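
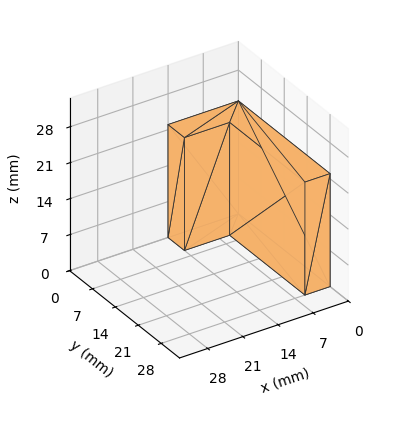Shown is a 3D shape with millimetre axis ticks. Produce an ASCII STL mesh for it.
Reading the render: the shape is an L-shaped prism: outer 14 × 28 mm, arm thicknesses ≈ 5 mm (horizontal) and 5 mm (vertical), extruded 22 mm in z (dimensions read to the nearest mm from the axis ticks). For the STL, each face is triangulated and given an outward normal.

solid part
  facet normal 0.0000 0.0000 -1.0000
    outer loop
      vertex 14.0 5.0 0.0
      vertex 14.0 0.0 0.0
      vertex 0.0 0.0 0.0
    endloop
  endfacet
  facet normal 0.0000 0.0000 -1.0000
    outer loop
      vertex 5.0 5.0 0.0
      vertex 14.0 5.0 0.0
      vertex 0.0 0.0 0.0
    endloop
  endfacet
  facet normal 0.0000 0.0000 -1.0000
    outer loop
      vertex 5.0 28.0 0.0
      vertex 5.0 5.0 0.0
      vertex 0.0 0.0 0.0
    endloop
  endfacet
  facet normal 0.0000 0.0000 -1.0000
    outer loop
      vertex 0.0 28.0 0.0
      vertex 5.0 28.0 0.0
      vertex 0.0 0.0 0.0
    endloop
  endfacet
  facet normal 0.0000 0.0000 1.0000
    outer loop
      vertex 0.0 0.0 22.0
      vertex 14.0 0.0 22.0
      vertex 14.0 5.0 22.0
    endloop
  endfacet
  facet normal 0.0000 0.0000 1.0000
    outer loop
      vertex 0.0 0.0 22.0
      vertex 14.0 5.0 22.0
      vertex 5.0 5.0 22.0
    endloop
  endfacet
  facet normal 0.0000 0.0000 1.0000
    outer loop
      vertex 0.0 0.0 22.0
      vertex 5.0 5.0 22.0
      vertex 5.0 28.0 22.0
    endloop
  endfacet
  facet normal 0.0000 0.0000 1.0000
    outer loop
      vertex 0.0 0.0 22.0
      vertex 5.0 28.0 22.0
      vertex 0.0 28.0 22.0
    endloop
  endfacet
  facet normal 0.0000 -1.0000 0.0000
    outer loop
      vertex 0.0 0.0 0.0
      vertex 14.0 0.0 0.0
      vertex 14.0 0.0 22.0
    endloop
  endfacet
  facet normal 0.0000 -1.0000 0.0000
    outer loop
      vertex 0.0 0.0 0.0
      vertex 14.0 0.0 22.0
      vertex 0.0 0.0 22.0
    endloop
  endfacet
  facet normal 1.0000 0.0000 0.0000
    outer loop
      vertex 14.0 0.0 0.0
      vertex 14.0 5.0 0.0
      vertex 14.0 5.0 22.0
    endloop
  endfacet
  facet normal 1.0000 0.0000 0.0000
    outer loop
      vertex 14.0 0.0 0.0
      vertex 14.0 5.0 22.0
      vertex 14.0 0.0 22.0
    endloop
  endfacet
  facet normal 0.0000 1.0000 0.0000
    outer loop
      vertex 14.0 5.0 0.0
      vertex 5.0 5.0 0.0
      vertex 5.0 5.0 22.0
    endloop
  endfacet
  facet normal 0.0000 1.0000 0.0000
    outer loop
      vertex 14.0 5.0 0.0
      vertex 5.0 5.0 22.0
      vertex 14.0 5.0 22.0
    endloop
  endfacet
  facet normal 1.0000 0.0000 0.0000
    outer loop
      vertex 5.0 5.0 0.0
      vertex 5.0 28.0 0.0
      vertex 5.0 28.0 22.0
    endloop
  endfacet
  facet normal 1.0000 0.0000 0.0000
    outer loop
      vertex 5.0 5.0 0.0
      vertex 5.0 28.0 22.0
      vertex 5.0 5.0 22.0
    endloop
  endfacet
  facet normal 0.0000 1.0000 0.0000
    outer loop
      vertex 5.0 28.0 0.0
      vertex 0.0 28.0 0.0
      vertex 0.0 28.0 22.0
    endloop
  endfacet
  facet normal 0.0000 1.0000 0.0000
    outer loop
      vertex 5.0 28.0 0.0
      vertex 0.0 28.0 22.0
      vertex 5.0 28.0 22.0
    endloop
  endfacet
  facet normal -1.0000 0.0000 0.0000
    outer loop
      vertex 0.0 28.0 0.0
      vertex 0.0 0.0 0.0
      vertex 0.0 0.0 22.0
    endloop
  endfacet
  facet normal -1.0000 0.0000 0.0000
    outer loop
      vertex 0.0 28.0 0.0
      vertex 0.0 0.0 22.0
      vertex 0.0 28.0 22.0
    endloop
  endfacet
endsolid part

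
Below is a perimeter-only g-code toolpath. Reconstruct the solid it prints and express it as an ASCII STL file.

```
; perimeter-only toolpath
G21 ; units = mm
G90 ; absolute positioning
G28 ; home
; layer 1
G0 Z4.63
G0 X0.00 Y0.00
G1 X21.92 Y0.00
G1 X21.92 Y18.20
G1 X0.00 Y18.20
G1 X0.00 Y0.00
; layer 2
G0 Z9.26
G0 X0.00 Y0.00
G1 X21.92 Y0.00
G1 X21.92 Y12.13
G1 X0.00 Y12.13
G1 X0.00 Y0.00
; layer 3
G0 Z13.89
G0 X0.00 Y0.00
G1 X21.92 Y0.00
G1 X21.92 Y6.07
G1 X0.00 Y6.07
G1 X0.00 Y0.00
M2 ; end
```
solid part
  facet normal 0.0000 0.0000 -1.0000
    outer loop
      vertex 21.92 24.27 0.00
      vertex 21.92 0.00 0.00
      vertex 0.00 0.00 0.00
    endloop
  endfacet
  facet normal 0.0000 0.0000 -1.0000
    outer loop
      vertex 0.00 24.27 0.00
      vertex 21.92 24.27 0.00
      vertex 0.00 0.00 0.00
    endloop
  endfacet
  facet normal 0.0000 -1.0000 0.0000
    outer loop
      vertex 0.00 0.00 0.00
      vertex 21.92 0.00 0.00
      vertex 21.92 0.00 18.52
    endloop
  endfacet
  facet normal 0.0000 -1.0000 0.0000
    outer loop
      vertex 0.00 0.00 0.00
      vertex 21.92 0.00 18.52
      vertex 0.00 0.00 18.52
    endloop
  endfacet
  facet normal 0.0000 0.6066 0.7950
    outer loop
      vertex 0.00 0.00 18.52
      vertex 21.92 0.00 18.52
      vertex 21.92 24.27 0.00
    endloop
  endfacet
  facet normal 0.0000 0.6066 0.7950
    outer loop
      vertex 0.00 0.00 18.52
      vertex 21.92 24.27 0.00
      vertex 0.00 24.27 0.00
    endloop
  endfacet
  facet normal -1.0000 0.0000 0.0000
    outer loop
      vertex 0.00 0.00 18.52
      vertex 0.00 24.27 0.00
      vertex 0.00 0.00 0.00
    endloop
  endfacet
  facet normal 1.0000 0.0000 0.0000
    outer loop
      vertex 21.92 0.00 0.00
      vertex 21.92 24.27 0.00
      vertex 21.92 0.00 18.52
    endloop
  endfacet
endsolid part

The G0 Z moves step by Δz≈4.63 mm. The G1 loops shrink linearly with z, so the solid tapers from its base footprint up to z≈18.5. Closing with a flat bottom cap and the tapered top and triangulating gives 8 facets — a wedge (ramp): 21.9 × 24.3 mm base, rising to 18.5 mm along the y=0 edge and sloping linearly to z=0 at y=24.3.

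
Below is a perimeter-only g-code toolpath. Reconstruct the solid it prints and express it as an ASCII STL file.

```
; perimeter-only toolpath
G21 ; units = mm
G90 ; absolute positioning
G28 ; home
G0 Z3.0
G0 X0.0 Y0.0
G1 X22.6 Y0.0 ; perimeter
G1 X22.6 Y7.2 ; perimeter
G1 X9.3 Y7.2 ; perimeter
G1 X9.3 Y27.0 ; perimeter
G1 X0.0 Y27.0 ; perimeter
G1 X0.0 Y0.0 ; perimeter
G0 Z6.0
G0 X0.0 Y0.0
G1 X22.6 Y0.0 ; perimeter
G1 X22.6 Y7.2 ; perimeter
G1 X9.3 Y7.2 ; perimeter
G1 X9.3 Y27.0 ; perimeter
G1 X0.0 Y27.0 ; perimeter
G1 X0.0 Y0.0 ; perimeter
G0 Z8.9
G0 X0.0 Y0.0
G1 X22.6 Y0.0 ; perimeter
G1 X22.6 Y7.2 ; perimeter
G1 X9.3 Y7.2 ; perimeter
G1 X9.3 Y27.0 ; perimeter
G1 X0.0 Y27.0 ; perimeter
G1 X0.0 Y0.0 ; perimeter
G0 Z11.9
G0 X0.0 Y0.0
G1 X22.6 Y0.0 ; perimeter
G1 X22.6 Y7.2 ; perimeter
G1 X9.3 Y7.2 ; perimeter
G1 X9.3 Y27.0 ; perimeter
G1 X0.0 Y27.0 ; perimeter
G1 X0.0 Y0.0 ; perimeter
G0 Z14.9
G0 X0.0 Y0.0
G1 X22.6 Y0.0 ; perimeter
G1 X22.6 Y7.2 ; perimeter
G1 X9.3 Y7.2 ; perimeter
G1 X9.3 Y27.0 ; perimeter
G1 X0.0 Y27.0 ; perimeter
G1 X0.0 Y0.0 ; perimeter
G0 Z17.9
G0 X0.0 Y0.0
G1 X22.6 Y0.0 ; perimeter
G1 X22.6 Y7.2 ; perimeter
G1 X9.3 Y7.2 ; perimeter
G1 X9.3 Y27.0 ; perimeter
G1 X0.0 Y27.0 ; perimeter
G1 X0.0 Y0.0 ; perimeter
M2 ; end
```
solid part
  facet normal 0.0000 0.0000 -1.0000
    outer loop
      vertex 22.6 7.2 0.0
      vertex 22.6 0.0 0.0
      vertex 0.0 0.0 0.0
    endloop
  endfacet
  facet normal 0.0000 0.0000 -1.0000
    outer loop
      vertex 9.3 7.2 0.0
      vertex 22.6 7.2 0.0
      vertex 0.0 0.0 0.0
    endloop
  endfacet
  facet normal 0.0000 0.0000 -1.0000
    outer loop
      vertex 9.3 27.0 0.0
      vertex 9.3 7.2 0.0
      vertex 0.0 0.0 0.0
    endloop
  endfacet
  facet normal 0.0000 0.0000 -1.0000
    outer loop
      vertex 0.0 27.0 0.0
      vertex 9.3 27.0 0.0
      vertex 0.0 0.0 0.0
    endloop
  endfacet
  facet normal 0.0000 0.0000 1.0000
    outer loop
      vertex 0.0 0.0 17.9
      vertex 22.6 0.0 17.9
      vertex 22.6 7.2 17.9
    endloop
  endfacet
  facet normal 0.0000 0.0000 1.0000
    outer loop
      vertex 0.0 0.0 17.9
      vertex 22.6 7.2 17.9
      vertex 9.3 7.2 17.9
    endloop
  endfacet
  facet normal 0.0000 0.0000 1.0000
    outer loop
      vertex 0.0 0.0 17.9
      vertex 9.3 7.2 17.9
      vertex 9.3 27.0 17.9
    endloop
  endfacet
  facet normal 0.0000 0.0000 1.0000
    outer loop
      vertex 0.0 0.0 17.9
      vertex 9.3 27.0 17.9
      vertex 0.0 27.0 17.9
    endloop
  endfacet
  facet normal 0.0000 -1.0000 0.0000
    outer loop
      vertex 0.0 0.0 0.0
      vertex 22.6 0.0 0.0
      vertex 22.6 0.0 17.9
    endloop
  endfacet
  facet normal 0.0000 -1.0000 0.0000
    outer loop
      vertex 0.0 0.0 0.0
      vertex 22.6 0.0 17.9
      vertex 0.0 0.0 17.9
    endloop
  endfacet
  facet normal 1.0000 0.0000 0.0000
    outer loop
      vertex 22.6 0.0 0.0
      vertex 22.6 7.2 0.0
      vertex 22.6 7.2 17.9
    endloop
  endfacet
  facet normal 1.0000 0.0000 0.0000
    outer loop
      vertex 22.6 0.0 0.0
      vertex 22.6 7.2 17.9
      vertex 22.6 0.0 17.9
    endloop
  endfacet
  facet normal 0.0000 1.0000 0.0000
    outer loop
      vertex 22.6 7.2 0.0
      vertex 9.3 7.2 0.0
      vertex 9.3 7.2 17.9
    endloop
  endfacet
  facet normal 0.0000 1.0000 0.0000
    outer loop
      vertex 22.6 7.2 0.0
      vertex 9.3 7.2 17.9
      vertex 22.6 7.2 17.9
    endloop
  endfacet
  facet normal 1.0000 0.0000 0.0000
    outer loop
      vertex 9.3 7.2 0.0
      vertex 9.3 27.0 0.0
      vertex 9.3 27.0 17.9
    endloop
  endfacet
  facet normal 1.0000 0.0000 0.0000
    outer loop
      vertex 9.3 7.2 0.0
      vertex 9.3 27.0 17.9
      vertex 9.3 7.2 17.9
    endloop
  endfacet
  facet normal 0.0000 1.0000 0.0000
    outer loop
      vertex 9.3 27.0 0.0
      vertex 0.0 27.0 0.0
      vertex 0.0 27.0 17.9
    endloop
  endfacet
  facet normal 0.0000 1.0000 0.0000
    outer loop
      vertex 9.3 27.0 0.0
      vertex 0.0 27.0 17.9
      vertex 9.3 27.0 17.9
    endloop
  endfacet
  facet normal -1.0000 0.0000 0.0000
    outer loop
      vertex 0.0 27.0 0.0
      vertex 0.0 0.0 0.0
      vertex 0.0 0.0 17.9
    endloop
  endfacet
  facet normal -1.0000 0.0000 0.0000
    outer loop
      vertex 0.0 27.0 0.0
      vertex 0.0 0.0 17.9
      vertex 0.0 27.0 17.9
    endloop
  endfacet
endsolid part

The G0 Z moves step by Δz≈3.0 mm. Every layer's G1 loop is the same polygon, so the solid is a straight extrusion of it from z=0 to z≈17.9. Closing with flat bottom and top caps and triangulating gives 20 facets — an L-shaped prism: outer 22.6 × 27 mm, arm thicknesses ≈ 7.2 mm (horizontal) and 9.3 mm (vertical), extruded 17.9 mm in z.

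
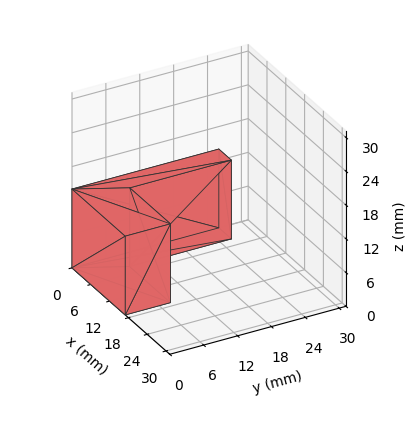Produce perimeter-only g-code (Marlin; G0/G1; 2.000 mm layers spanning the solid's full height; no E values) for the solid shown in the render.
Reading the render: the shape is an L-shaped prism: outer 17 × 26 mm, arm thicknesses ≈ 8 mm (horizontal) and 4 mm (vertical), extruded 14 mm in z (dimensions read to the nearest mm from the axis ticks). For the g-code, the solid's height is divided into equal slices at the stated Δz and each level perimeter traced with G1 moves after a G0 lift.

; perimeter-only toolpath
G21 ; units = mm
G90 ; absolute positioning
G28 ; home
; layer 1
G0 Z2.000
G0 X0.000 Y0.000
G1 X17.000 Y0.000
G1 X17.000 Y8.000
G1 X4.000 Y8.000
G1 X4.000 Y26.000
G1 X0.000 Y26.000
G1 X0.000 Y0.000
; layer 2
G0 Z4.000
G0 X0.000 Y0.000
G1 X17.000 Y0.000
G1 X17.000 Y8.000
G1 X4.000 Y8.000
G1 X4.000 Y26.000
G1 X0.000 Y26.000
G1 X0.000 Y0.000
; layer 3
G0 Z6.000
G0 X0.000 Y0.000
G1 X17.000 Y0.000
G1 X17.000 Y8.000
G1 X4.000 Y8.000
G1 X4.000 Y26.000
G1 X0.000 Y26.000
G1 X0.000 Y0.000
; layer 4
G0 Z8.000
G0 X0.000 Y0.000
G1 X17.000 Y0.000
G1 X17.000 Y8.000
G1 X4.000 Y8.000
G1 X4.000 Y26.000
G1 X0.000 Y26.000
G1 X0.000 Y0.000
; layer 5
G0 Z10.000
G0 X0.000 Y0.000
G1 X17.000 Y0.000
G1 X17.000 Y8.000
G1 X4.000 Y8.000
G1 X4.000 Y26.000
G1 X0.000 Y26.000
G1 X0.000 Y0.000
; layer 6
G0 Z12.000
G0 X0.000 Y0.000
G1 X17.000 Y0.000
G1 X17.000 Y8.000
G1 X4.000 Y8.000
G1 X4.000 Y26.000
G1 X0.000 Y26.000
G1 X0.000 Y0.000
; layer 7
G0 Z14.000
G0 X0.000 Y0.000
G1 X17.000 Y0.000
G1 X17.000 Y8.000
G1 X4.000 Y8.000
G1 X4.000 Y26.000
G1 X0.000 Y26.000
G1 X0.000 Y0.000
M2 ; end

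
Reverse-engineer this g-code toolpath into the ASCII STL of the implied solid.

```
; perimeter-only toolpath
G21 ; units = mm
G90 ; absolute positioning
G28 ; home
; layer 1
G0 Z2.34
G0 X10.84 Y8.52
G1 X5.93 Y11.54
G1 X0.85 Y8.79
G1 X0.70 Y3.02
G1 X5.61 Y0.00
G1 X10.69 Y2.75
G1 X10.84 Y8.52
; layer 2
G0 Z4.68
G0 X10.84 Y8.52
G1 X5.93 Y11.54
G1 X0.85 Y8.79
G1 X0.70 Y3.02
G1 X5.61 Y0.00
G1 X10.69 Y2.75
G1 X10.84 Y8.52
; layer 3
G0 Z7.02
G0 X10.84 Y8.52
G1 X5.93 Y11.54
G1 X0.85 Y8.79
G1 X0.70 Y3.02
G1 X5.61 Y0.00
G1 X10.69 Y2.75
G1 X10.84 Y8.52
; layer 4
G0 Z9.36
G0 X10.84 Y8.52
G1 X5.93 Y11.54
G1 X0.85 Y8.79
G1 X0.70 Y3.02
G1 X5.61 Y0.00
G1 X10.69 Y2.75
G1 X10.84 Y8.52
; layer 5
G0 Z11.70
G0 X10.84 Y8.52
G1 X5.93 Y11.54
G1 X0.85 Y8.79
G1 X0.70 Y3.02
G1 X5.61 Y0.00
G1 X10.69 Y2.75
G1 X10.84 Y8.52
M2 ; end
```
solid part
  facet normal 0.0000 0.0000 -1.0000
    outer loop
      vertex 0.85 8.79 0.00
      vertex 5.93 11.54 0.00
      vertex 10.84 8.52 0.00
    endloop
  endfacet
  facet normal 0.0000 0.0000 -1.0000
    outer loop
      vertex 0.70 3.02 0.00
      vertex 0.85 8.79 0.00
      vertex 10.84 8.52 0.00
    endloop
  endfacet
  facet normal 0.0000 0.0000 -1.0000
    outer loop
      vertex 5.61 0.00 0.00
      vertex 0.70 3.02 0.00
      vertex 10.84 8.52 0.00
    endloop
  endfacet
  facet normal 0.0000 0.0000 -1.0000
    outer loop
      vertex 10.69 2.75 0.00
      vertex 5.61 0.00 0.00
      vertex 10.84 8.52 0.00
    endloop
  endfacet
  facet normal 0.0000 0.0000 1.0000
    outer loop
      vertex 10.84 8.52 11.70
      vertex 5.93 11.54 11.70
      vertex 0.85 8.79 11.70
    endloop
  endfacet
  facet normal 0.0000 0.0000 1.0000
    outer loop
      vertex 10.84 8.52 11.70
      vertex 0.85 8.79 11.70
      vertex 0.70 3.02 11.70
    endloop
  endfacet
  facet normal 0.0000 0.0000 1.0000
    outer loop
      vertex 10.84 8.52 11.70
      vertex 0.70 3.02 11.70
      vertex 5.61 0.00 11.70
    endloop
  endfacet
  facet normal 0.0000 0.0000 1.0000
    outer loop
      vertex 10.84 8.52 11.70
      vertex 5.61 0.00 11.70
      vertex 10.69 2.75 11.70
    endloop
  endfacet
  facet normal 0.5239 0.8518 0.0000
    outer loop
      vertex 10.84 8.52 0.00
      vertex 5.93 11.54 0.00
      vertex 5.93 11.54 11.70
    endloop
  endfacet
  facet normal 0.5239 0.8518 0.0000
    outer loop
      vertex 10.84 8.52 0.00
      vertex 5.93 11.54 11.70
      vertex 10.84 8.52 11.70
    endloop
  endfacet
  facet normal -0.4761 0.8794 0.0000
    outer loop
      vertex 5.93 11.54 0.00
      vertex 0.85 8.79 0.00
      vertex 0.85 8.79 11.70
    endloop
  endfacet
  facet normal -0.4761 0.8794 0.0000
    outer loop
      vertex 5.93 11.54 0.00
      vertex 0.85 8.79 11.70
      vertex 5.93 11.54 11.70
    endloop
  endfacet
  facet normal -0.9997 0.0260 0.0000
    outer loop
      vertex 0.85 8.79 0.00
      vertex 0.70 3.02 0.00
      vertex 0.70 3.02 11.70
    endloop
  endfacet
  facet normal -0.9997 0.0260 0.0000
    outer loop
      vertex 0.85 8.79 0.00
      vertex 0.70 3.02 11.70
      vertex 0.85 8.79 11.70
    endloop
  endfacet
  facet normal -0.5239 -0.8518 0.0000
    outer loop
      vertex 0.70 3.02 0.00
      vertex 5.61 0.00 0.00
      vertex 5.61 0.00 11.70
    endloop
  endfacet
  facet normal -0.5239 -0.8518 0.0000
    outer loop
      vertex 0.70 3.02 0.00
      vertex 5.61 0.00 11.70
      vertex 0.70 3.02 11.70
    endloop
  endfacet
  facet normal 0.4761 -0.8794 0.0000
    outer loop
      vertex 5.61 0.00 0.00
      vertex 10.69 2.75 0.00
      vertex 10.69 2.75 11.70
    endloop
  endfacet
  facet normal 0.4761 -0.8794 0.0000
    outer loop
      vertex 5.61 0.00 0.00
      vertex 10.69 2.75 11.70
      vertex 5.61 0.00 11.70
    endloop
  endfacet
  facet normal 0.9997 -0.0260 0.0000
    outer loop
      vertex 10.69 2.75 0.00
      vertex 10.84 8.52 0.00
      vertex 10.84 8.52 11.70
    endloop
  endfacet
  facet normal 0.9997 -0.0260 0.0000
    outer loop
      vertex 10.69 2.75 0.00
      vertex 10.84 8.52 11.70
      vertex 10.69 2.75 11.70
    endloop
  endfacet
endsolid part

The G0 Z moves step by Δz≈2.34 mm. Every layer's G1 loop is the same polygon, so the solid is a straight extrusion of it from z=0 to z≈11.7. Closing with flat bottom and top caps and triangulating gives 20 facets — a regular 6-sided prism (a cylinder approximated with 6 flat sides), circumscribed radius ≈ 5.77 mm, height ≈ 11.7 mm.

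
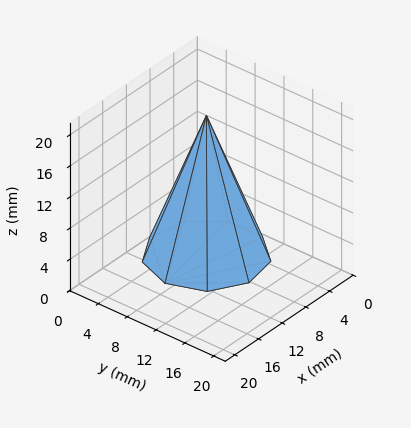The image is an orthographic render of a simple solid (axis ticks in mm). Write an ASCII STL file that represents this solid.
Reading the render: the shape is a regular 9-sided pyramid, base circumscribed radius ≈ 7 mm, apex at z ≈ 18 mm (dimensions read to the nearest mm from the axis ticks). For the STL, each face is triangulated and given an outward normal.

solid part
  facet normal 0.0000 0.0000 -1.0000
    outer loop
      vertex 8.216 13.894 0.000
      vertex 12.362 11.500 0.000
      vertex 14.000 7.000 0.000
    endloop
  endfacet
  facet normal 0.0000 0.0000 -1.0000
    outer loop
      vertex 3.500 13.062 0.000
      vertex 8.216 13.894 0.000
      vertex 14.000 7.000 0.000
    endloop
  endfacet
  facet normal 0.0000 0.0000 -1.0000
    outer loop
      vertex 0.422 9.394 0.000
      vertex 3.500 13.062 0.000
      vertex 14.000 7.000 0.000
    endloop
  endfacet
  facet normal 0.0000 0.0000 -1.0000
    outer loop
      vertex 0.422 4.606 0.000
      vertex 0.422 9.394 0.000
      vertex 14.000 7.000 0.000
    endloop
  endfacet
  facet normal 0.0000 0.0000 -1.0000
    outer loop
      vertex 3.500 0.938 0.000
      vertex 0.422 4.606 0.000
      vertex 14.000 7.000 0.000
    endloop
  endfacet
  facet normal 0.0000 0.0000 -1.0000
    outer loop
      vertex 8.216 0.106 0.000
      vertex 3.500 0.938 0.000
      vertex 14.000 7.000 0.000
    endloop
  endfacet
  facet normal 0.0000 0.0000 -1.0000
    outer loop
      vertex 12.362 2.500 0.000
      vertex 8.216 0.106 0.000
      vertex 14.000 7.000 0.000
    endloop
  endfacet
  facet normal 0.8826 0.3213 0.3432
    outer loop
      vertex 14.000 7.000 0.000
      vertex 12.362 11.500 0.000
      vertex 7.000 7.000 18.000
    endloop
  endfacet
  facet normal 0.4697 0.8134 0.3433
    outer loop
      vertex 12.362 11.500 0.000
      vertex 8.216 13.894 0.000
      vertex 7.000 7.000 18.000
    endloop
  endfacet
  facet normal -0.1632 0.9250 0.3432
    outer loop
      vertex 8.216 13.894 0.000
      vertex 3.500 13.062 0.000
      vertex 7.000 7.000 18.000
    endloop
  endfacet
  facet normal -0.7195 0.6038 0.3432
    outer loop
      vertex 3.500 13.062 0.000
      vertex 0.422 9.394 0.000
      vertex 7.000 7.000 18.000
    endloop
  endfacet
  facet normal -0.9392 0.0000 0.3432
    outer loop
      vertex 0.422 9.394 0.000
      vertex 0.422 4.606 0.000
      vertex 7.000 7.000 18.000
    endloop
  endfacet
  facet normal -0.7195 -0.6038 0.3432
    outer loop
      vertex 0.422 4.606 0.000
      vertex 3.500 0.938 0.000
      vertex 7.000 7.000 18.000
    endloop
  endfacet
  facet normal -0.1632 -0.9250 0.3432
    outer loop
      vertex 3.500 0.938 0.000
      vertex 8.216 0.106 0.000
      vertex 7.000 7.000 18.000
    endloop
  endfacet
  facet normal 0.4697 -0.8134 0.3433
    outer loop
      vertex 8.216 0.106 0.000
      vertex 12.362 2.500 0.000
      vertex 7.000 7.000 18.000
    endloop
  endfacet
  facet normal 0.8826 -0.3213 0.3432
    outer loop
      vertex 12.362 2.500 0.000
      vertex 14.000 7.000 0.000
      vertex 7.000 7.000 18.000
    endloop
  endfacet
endsolid part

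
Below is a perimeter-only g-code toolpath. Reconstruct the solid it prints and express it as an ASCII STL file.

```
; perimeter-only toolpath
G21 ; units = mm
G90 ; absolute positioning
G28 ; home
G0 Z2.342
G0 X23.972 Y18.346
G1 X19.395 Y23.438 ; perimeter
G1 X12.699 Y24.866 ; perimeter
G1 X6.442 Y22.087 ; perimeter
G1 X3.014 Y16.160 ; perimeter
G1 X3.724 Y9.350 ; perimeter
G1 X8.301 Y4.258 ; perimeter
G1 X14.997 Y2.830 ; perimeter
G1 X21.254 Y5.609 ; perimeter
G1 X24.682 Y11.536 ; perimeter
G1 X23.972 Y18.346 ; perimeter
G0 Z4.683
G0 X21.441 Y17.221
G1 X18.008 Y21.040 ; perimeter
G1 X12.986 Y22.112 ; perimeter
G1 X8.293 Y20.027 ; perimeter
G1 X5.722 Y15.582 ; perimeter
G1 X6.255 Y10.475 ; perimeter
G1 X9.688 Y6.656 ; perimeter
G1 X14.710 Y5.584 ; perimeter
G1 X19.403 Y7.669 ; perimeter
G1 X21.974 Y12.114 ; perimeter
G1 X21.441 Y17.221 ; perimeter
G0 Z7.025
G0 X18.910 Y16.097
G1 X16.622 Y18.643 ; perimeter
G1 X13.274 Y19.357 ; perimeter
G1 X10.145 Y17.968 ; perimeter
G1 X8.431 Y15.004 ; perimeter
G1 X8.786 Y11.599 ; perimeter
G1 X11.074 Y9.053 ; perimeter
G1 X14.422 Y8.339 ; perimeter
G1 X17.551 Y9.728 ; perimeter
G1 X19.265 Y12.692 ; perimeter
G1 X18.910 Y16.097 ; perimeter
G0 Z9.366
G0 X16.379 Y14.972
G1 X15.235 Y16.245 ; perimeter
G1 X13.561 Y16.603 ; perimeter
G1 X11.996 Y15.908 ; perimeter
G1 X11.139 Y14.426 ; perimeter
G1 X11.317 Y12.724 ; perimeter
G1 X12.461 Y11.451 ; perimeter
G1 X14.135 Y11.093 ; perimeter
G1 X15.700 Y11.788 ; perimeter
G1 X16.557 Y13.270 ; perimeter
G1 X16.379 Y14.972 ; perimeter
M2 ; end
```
solid part
  facet normal 0.0000 0.0000 -1.0000
    outer loop
      vertex 12.412 27.621 0.000
      vertex 20.782 25.835 0.000
      vertex 26.503 19.470 0.000
    endloop
  endfacet
  facet normal 0.0000 0.0000 -1.0000
    outer loop
      vertex 4.590 24.147 0.000
      vertex 12.412 27.621 0.000
      vertex 26.503 19.470 0.000
    endloop
  endfacet
  facet normal 0.0000 0.0000 -1.0000
    outer loop
      vertex 0.305 16.738 0.000
      vertex 4.590 24.147 0.000
      vertex 26.503 19.470 0.000
    endloop
  endfacet
  facet normal 0.0000 0.0000 -1.0000
    outer loop
      vertex 1.193 8.226 0.000
      vertex 0.305 16.738 0.000
      vertex 26.503 19.470 0.000
    endloop
  endfacet
  facet normal 0.0000 0.0000 -1.0000
    outer loop
      vertex 6.914 1.861 0.000
      vertex 1.193 8.226 0.000
      vertex 26.503 19.470 0.000
    endloop
  endfacet
  facet normal 0.0000 0.0000 -1.0000
    outer loop
      vertex 15.284 0.075 0.000
      vertex 6.914 1.861 0.000
      vertex 26.503 19.470 0.000
    endloop
  endfacet
  facet normal 0.0000 0.0000 -1.0000
    outer loop
      vertex 23.106 3.549 0.000
      vertex 15.284 0.075 0.000
      vertex 26.503 19.470 0.000
    endloop
  endfacet
  facet normal 0.0000 0.0000 -1.0000
    outer loop
      vertex 27.391 10.958 0.000
      vertex 23.106 3.549 0.000
      vertex 26.503 19.470 0.000
    endloop
  endfacet
  facet normal 0.4941 0.4441 0.7474
    outer loop
      vertex 26.503 19.470 0.000
      vertex 20.782 25.835 0.000
      vertex 13.848 13.848 11.708
    endloop
  endfacet
  facet normal 0.1386 0.6498 0.7474
    outer loop
      vertex 20.782 25.835 0.000
      vertex 12.412 27.621 0.000
      vertex 13.848 13.848 11.708
    endloop
  endfacet
  facet normal -0.2697 0.6072 0.7474
    outer loop
      vertex 12.412 27.621 0.000
      vertex 4.590 24.147 0.000
      vertex 13.848 13.848 11.708
    endloop
  endfacet
  facet normal -0.5751 0.3326 0.7474
    outer loop
      vertex 4.590 24.147 0.000
      vertex 0.305 16.738 0.000
      vertex 13.848 13.848 11.708
    endloop
  endfacet
  facet normal -0.6608 -0.0689 0.7474
    outer loop
      vertex 0.305 16.738 0.000
      vertex 1.193 8.226 0.000
      vertex 13.848 13.848 11.708
    endloop
  endfacet
  facet normal -0.4941 -0.4441 0.7474
    outer loop
      vertex 1.193 8.226 0.000
      vertex 6.914 1.861 0.000
      vertex 13.848 13.848 11.708
    endloop
  endfacet
  facet normal -0.1386 -0.6498 0.7474
    outer loop
      vertex 6.914 1.861 0.000
      vertex 15.284 0.075 0.000
      vertex 13.848 13.848 11.708
    endloop
  endfacet
  facet normal 0.2697 -0.6072 0.7474
    outer loop
      vertex 15.284 0.075 0.000
      vertex 23.106 3.549 0.000
      vertex 13.848 13.848 11.708
    endloop
  endfacet
  facet normal 0.5751 -0.3326 0.7474
    outer loop
      vertex 23.106 3.549 0.000
      vertex 27.391 10.958 0.000
      vertex 13.848 13.848 11.708
    endloop
  endfacet
  facet normal 0.6608 0.0689 0.7474
    outer loop
      vertex 27.391 10.958 0.000
      vertex 26.503 19.470 0.000
      vertex 13.848 13.848 11.708
    endloop
  endfacet
endsolid part

The G0 Z moves step by Δz≈2.342 mm. The G1 loops shrink linearly with z, so the solid tapers from its base footprint up to z≈11.7. Closing with a flat bottom cap and the tapered top and triangulating gives 18 facets — a regular 10-sided pyramid, base circumscribed radius ≈ 13.8 mm, apex at z ≈ 11.7 mm.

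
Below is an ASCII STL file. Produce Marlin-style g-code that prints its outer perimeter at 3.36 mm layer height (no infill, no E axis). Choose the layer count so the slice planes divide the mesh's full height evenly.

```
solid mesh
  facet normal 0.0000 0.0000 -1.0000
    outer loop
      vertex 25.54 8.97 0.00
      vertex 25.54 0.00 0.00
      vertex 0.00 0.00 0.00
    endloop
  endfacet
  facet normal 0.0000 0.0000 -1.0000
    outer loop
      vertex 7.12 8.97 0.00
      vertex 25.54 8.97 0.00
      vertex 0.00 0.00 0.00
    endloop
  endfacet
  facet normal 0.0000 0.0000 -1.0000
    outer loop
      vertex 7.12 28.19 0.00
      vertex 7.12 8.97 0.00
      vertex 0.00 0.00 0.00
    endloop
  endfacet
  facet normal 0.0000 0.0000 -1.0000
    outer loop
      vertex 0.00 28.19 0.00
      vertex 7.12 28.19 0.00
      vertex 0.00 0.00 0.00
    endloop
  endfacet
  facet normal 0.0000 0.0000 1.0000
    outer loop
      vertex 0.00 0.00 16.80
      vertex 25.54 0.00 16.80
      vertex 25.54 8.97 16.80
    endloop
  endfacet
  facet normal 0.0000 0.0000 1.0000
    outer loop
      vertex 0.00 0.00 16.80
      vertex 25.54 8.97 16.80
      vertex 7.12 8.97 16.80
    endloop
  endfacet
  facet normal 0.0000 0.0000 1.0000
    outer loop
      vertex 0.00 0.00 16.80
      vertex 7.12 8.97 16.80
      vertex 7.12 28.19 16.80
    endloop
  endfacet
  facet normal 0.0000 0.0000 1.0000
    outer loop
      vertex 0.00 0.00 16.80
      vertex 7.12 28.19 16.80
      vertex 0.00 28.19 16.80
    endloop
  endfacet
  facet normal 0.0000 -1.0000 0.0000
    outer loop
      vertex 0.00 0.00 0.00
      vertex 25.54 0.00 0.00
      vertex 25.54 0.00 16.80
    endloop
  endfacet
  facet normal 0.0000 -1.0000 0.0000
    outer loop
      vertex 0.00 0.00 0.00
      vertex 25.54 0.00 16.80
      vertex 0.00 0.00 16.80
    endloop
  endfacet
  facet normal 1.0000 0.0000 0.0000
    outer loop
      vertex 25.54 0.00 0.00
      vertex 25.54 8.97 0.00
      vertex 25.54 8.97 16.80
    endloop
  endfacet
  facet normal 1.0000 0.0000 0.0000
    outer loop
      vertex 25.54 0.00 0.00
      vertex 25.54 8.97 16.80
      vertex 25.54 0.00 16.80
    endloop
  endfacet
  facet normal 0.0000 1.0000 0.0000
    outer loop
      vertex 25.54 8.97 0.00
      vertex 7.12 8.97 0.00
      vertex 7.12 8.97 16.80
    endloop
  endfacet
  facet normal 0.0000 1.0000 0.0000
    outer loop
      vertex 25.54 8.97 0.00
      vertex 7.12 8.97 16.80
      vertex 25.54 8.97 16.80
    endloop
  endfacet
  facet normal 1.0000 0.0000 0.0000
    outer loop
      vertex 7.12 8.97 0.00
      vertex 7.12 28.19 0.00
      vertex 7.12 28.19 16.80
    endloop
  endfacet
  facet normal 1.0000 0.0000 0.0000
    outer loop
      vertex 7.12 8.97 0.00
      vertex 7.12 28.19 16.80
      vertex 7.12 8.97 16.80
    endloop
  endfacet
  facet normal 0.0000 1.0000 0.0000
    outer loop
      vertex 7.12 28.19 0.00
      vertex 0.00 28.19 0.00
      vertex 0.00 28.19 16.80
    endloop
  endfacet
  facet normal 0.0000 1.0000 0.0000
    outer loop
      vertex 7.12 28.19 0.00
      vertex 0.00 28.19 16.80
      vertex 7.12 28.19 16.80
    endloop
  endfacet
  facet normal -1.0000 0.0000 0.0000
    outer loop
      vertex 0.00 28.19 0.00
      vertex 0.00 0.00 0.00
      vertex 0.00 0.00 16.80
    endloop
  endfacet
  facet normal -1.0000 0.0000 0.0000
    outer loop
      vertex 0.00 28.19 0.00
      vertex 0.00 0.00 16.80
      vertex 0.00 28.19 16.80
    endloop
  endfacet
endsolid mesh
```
; perimeter-only toolpath
G21 ; units = mm
G90 ; absolute positioning
G28 ; home
; layer 1
G0 Z3.36
G0 X0.00 Y0.00
G1 X25.54 Y0.00
G1 X25.54 Y8.97
G1 X7.12 Y8.97
G1 X7.12 Y28.19
G1 X0.00 Y28.19
G1 X0.00 Y0.00
; layer 2
G0 Z6.72
G0 X0.00 Y0.00
G1 X25.54 Y0.00
G1 X25.54 Y8.97
G1 X7.12 Y8.97
G1 X7.12 Y28.19
G1 X0.00 Y28.19
G1 X0.00 Y0.00
; layer 3
G0 Z10.08
G0 X0.00 Y0.00
G1 X25.54 Y0.00
G1 X25.54 Y8.97
G1 X7.12 Y8.97
G1 X7.12 Y28.19
G1 X0.00 Y28.19
G1 X0.00 Y0.00
; layer 4
G0 Z13.44
G0 X0.00 Y0.00
G1 X25.54 Y0.00
G1 X25.54 Y8.97
G1 X7.12 Y8.97
G1 X7.12 Y28.19
G1 X0.00 Y28.19
G1 X0.00 Y0.00
; layer 5
G0 Z16.80
G0 X0.00 Y0.00
G1 X25.54 Y0.00
G1 X25.54 Y8.97
G1 X7.12 Y8.97
G1 X7.12 Y28.19
G1 X0.00 Y28.19
G1 X0.00 Y0.00
M2 ; end

The solid is an L-shaped prism: outer 25.5 × 28.2 mm, arm thicknesses ≈ 8.97 mm (horizontal) and 7.12 mm (vertical), extruded 16.8 mm in z. Slicing at Δz = 3.36 mm — 5 equal slices spanning the solid's height, so layer i sits at z = i·h/5 — gives 5 non-empty perimeters. Each is a 6-segment closed polygon; G0 lifts to the layer z and rapids to the start vertex, then G1 traces the edges.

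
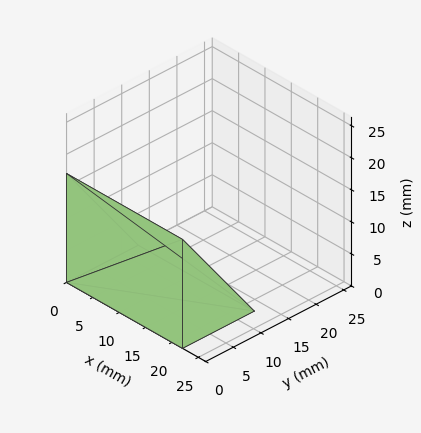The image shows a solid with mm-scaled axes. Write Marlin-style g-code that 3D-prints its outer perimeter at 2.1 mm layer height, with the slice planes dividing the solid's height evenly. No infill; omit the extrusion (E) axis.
Reading the render: the shape is a wedge (ramp): 22 × 13 mm base, rising to 17 mm along the y=0 edge and sloping linearly to z=0 at y=13 (dimensions read to the nearest mm from the axis ticks). For the g-code, the solid's height is divided into equal slices at the stated Δz and each level perimeter traced with G1 moves after a G0 lift.

; perimeter-only toolpath
G21 ; units = mm
G90 ; absolute positioning
G28 ; home
; layer 1
G0 Z2.1
G0 X0.0 Y0.0
G1 X22.0 Y0.0
G1 X22.0 Y11.4
G1 X0.0 Y11.4
G1 X0.0 Y0.0
; layer 2
G0 Z4.2
G0 X0.0 Y0.0
G1 X22.0 Y0.0
G1 X22.0 Y9.8
G1 X0.0 Y9.8
G1 X0.0 Y0.0
; layer 3
G0 Z6.4
G0 X0.0 Y0.0
G1 X22.0 Y0.0
G1 X22.0 Y8.1
G1 X0.0 Y8.1
G1 X0.0 Y0.0
; layer 4
G0 Z8.5
G0 X0.0 Y0.0
G1 X22.0 Y0.0
G1 X22.0 Y6.5
G1 X0.0 Y6.5
G1 X0.0 Y0.0
; layer 5
G0 Z10.6
G0 X0.0 Y0.0
G1 X22.0 Y0.0
G1 X22.0 Y4.9
G1 X0.0 Y4.9
G1 X0.0 Y0.0
; layer 6
G0 Z12.8
G0 X0.0 Y0.0
G1 X22.0 Y0.0
G1 X22.0 Y3.2
G1 X0.0 Y3.2
G1 X0.0 Y0.0
; layer 7
G0 Z14.9
G0 X0.0 Y0.0
G1 X22.0 Y0.0
G1 X22.0 Y1.6
G1 X0.0 Y1.6
G1 X0.0 Y0.0
M2 ; end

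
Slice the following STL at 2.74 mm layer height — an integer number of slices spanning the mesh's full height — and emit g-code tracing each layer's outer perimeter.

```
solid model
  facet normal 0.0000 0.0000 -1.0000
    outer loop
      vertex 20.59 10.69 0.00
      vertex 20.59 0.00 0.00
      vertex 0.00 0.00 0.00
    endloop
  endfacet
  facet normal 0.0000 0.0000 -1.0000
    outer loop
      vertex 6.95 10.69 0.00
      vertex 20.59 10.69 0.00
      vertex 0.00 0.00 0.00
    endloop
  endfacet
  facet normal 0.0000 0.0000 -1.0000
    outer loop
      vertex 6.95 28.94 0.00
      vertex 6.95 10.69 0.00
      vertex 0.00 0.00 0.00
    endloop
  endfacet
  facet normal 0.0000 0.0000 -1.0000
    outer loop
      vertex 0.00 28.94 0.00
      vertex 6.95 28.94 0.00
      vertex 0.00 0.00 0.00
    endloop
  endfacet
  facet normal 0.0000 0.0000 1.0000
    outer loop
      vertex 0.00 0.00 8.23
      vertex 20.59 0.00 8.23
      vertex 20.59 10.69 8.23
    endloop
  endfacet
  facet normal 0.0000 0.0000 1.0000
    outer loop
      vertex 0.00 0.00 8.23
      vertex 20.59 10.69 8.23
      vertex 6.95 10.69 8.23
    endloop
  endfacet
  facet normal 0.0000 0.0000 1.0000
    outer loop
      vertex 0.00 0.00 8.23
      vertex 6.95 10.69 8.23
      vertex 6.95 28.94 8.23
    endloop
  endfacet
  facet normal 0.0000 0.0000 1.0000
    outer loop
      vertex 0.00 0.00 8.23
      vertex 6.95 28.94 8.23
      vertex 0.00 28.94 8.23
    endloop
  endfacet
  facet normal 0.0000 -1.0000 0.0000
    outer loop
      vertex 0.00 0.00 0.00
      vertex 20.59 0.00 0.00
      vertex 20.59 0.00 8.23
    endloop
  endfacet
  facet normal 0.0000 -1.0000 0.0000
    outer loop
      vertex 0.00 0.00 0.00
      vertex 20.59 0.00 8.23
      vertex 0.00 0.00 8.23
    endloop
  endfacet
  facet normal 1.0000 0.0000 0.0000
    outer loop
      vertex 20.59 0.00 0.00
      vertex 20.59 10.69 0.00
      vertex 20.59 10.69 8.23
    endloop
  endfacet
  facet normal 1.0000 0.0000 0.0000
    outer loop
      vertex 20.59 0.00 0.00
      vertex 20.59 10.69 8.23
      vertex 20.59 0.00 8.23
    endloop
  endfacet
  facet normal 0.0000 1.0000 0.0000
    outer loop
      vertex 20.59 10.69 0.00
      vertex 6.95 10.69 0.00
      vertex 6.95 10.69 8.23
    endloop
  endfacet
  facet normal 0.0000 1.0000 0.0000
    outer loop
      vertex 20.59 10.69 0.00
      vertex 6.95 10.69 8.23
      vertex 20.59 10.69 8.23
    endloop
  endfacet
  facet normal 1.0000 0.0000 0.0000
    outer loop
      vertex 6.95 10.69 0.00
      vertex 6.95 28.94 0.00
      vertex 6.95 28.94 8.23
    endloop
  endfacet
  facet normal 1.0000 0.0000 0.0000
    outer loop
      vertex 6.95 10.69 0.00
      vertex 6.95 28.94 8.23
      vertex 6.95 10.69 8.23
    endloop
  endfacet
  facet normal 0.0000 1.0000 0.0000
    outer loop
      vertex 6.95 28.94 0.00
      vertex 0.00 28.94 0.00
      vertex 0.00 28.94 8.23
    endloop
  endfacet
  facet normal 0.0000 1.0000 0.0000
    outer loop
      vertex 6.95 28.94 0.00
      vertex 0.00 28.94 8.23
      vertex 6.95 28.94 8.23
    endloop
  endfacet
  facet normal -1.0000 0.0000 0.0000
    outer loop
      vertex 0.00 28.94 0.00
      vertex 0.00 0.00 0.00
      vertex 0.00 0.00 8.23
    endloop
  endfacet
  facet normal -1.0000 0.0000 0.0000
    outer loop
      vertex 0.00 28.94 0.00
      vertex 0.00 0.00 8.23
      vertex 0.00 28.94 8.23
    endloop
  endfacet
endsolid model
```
; perimeter-only toolpath
G21 ; units = mm
G90 ; absolute positioning
G28 ; home
; layer 1
G0 Z2.74
G0 X0.00 Y0.00
G1 X20.59 Y0.00
G1 X20.59 Y10.69
G1 X6.95 Y10.69
G1 X6.95 Y28.94
G1 X0.00 Y28.94
G1 X0.00 Y0.00
; layer 2
G0 Z5.49
G0 X0.00 Y0.00
G1 X20.59 Y0.00
G1 X20.59 Y10.69
G1 X6.95 Y10.69
G1 X6.95 Y28.94
G1 X0.00 Y28.94
G1 X0.00 Y0.00
; layer 3
G0 Z8.23
G0 X0.00 Y0.00
G1 X20.59 Y0.00
G1 X20.59 Y10.69
G1 X6.95 Y10.69
G1 X6.95 Y28.94
G1 X0.00 Y28.94
G1 X0.00 Y0.00
M2 ; end

The solid is an L-shaped prism: outer 20.6 × 28.9 mm, arm thicknesses ≈ 10.7 mm (horizontal) and 6.95 mm (vertical), extruded 8.23 mm in z. Slicing at Δz = 2.74 mm — 3 equal slices spanning the solid's height, so layer i sits at z = i·h/3 — gives 3 non-empty perimeters. Each is a 6-segment closed polygon; G0 lifts to the layer z and rapids to the start vertex, then G1 traces the edges.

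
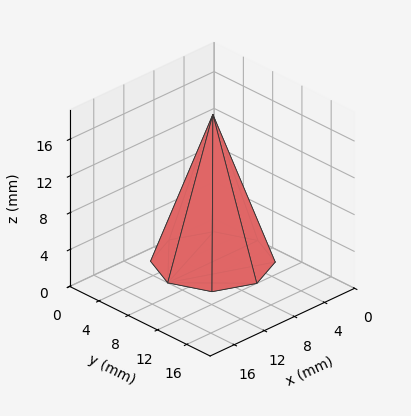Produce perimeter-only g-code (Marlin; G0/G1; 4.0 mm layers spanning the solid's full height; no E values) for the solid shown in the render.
Reading the render: the shape is a regular 8-sided pyramid, base circumscribed radius ≈ 6 mm, apex at z ≈ 16 mm (dimensions read to the nearest mm from the axis ticks). For the g-code, the solid's height is divided into equal slices at the stated Δz and each level perimeter traced with G1 moves after a G0 lift.

; perimeter-only toolpath
G21 ; units = mm
G90 ; absolute positioning
G28 ; home
; layer 1
G0 Z4.0
G0 X10.5 Y6.0
G1 X9.1 Y9.1
G1 X6.0 Y10.5
G1 X2.9 Y9.1
G1 X1.5 Y6.0
G1 X2.9 Y2.9
G1 X6.0 Y1.5
G1 X9.1 Y2.9
G1 X10.5 Y6.0
; layer 2
G0 Z8.0
G0 X9.0 Y6.0
G1 X8.1 Y8.1
G1 X6.0 Y9.0
G1 X3.9 Y8.1
G1 X3.0 Y6.0
G1 X3.9 Y3.9
G1 X6.0 Y3.0
G1 X8.1 Y3.9
G1 X9.0 Y6.0
; layer 3
G0 Z12.0
G0 X7.5 Y6.0
G1 X7.0 Y7.0
G1 X6.0 Y7.5
G1 X5.0 Y7.0
G1 X4.5 Y6.0
G1 X5.0 Y5.0
G1 X6.0 Y4.5
G1 X7.0 Y5.0
G1 X7.5 Y6.0
M2 ; end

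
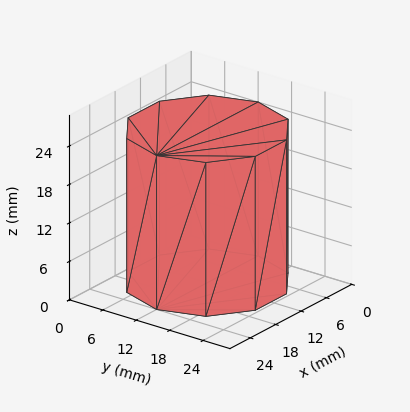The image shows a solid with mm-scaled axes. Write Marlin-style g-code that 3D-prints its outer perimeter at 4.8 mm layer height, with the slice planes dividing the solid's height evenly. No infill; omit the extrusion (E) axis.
Reading the render: the shape is a regular 10-sided prism (a cylinder approximated with 10 flat sides), circumscribed radius ≈ 12 mm, height ≈ 24 mm (dimensions read to the nearest mm from the axis ticks). For the g-code, the solid's height is divided into equal slices at the stated Δz and each level perimeter traced with G1 moves after a G0 lift.

; perimeter-only toolpath
G21 ; units = mm
G90 ; absolute positioning
G28 ; home
; layer 1
G0 Z4.8
G0 X24.0 Y12.0
G1 X21.7 Y19.1
G1 X15.7 Y23.4
G1 X8.3 Y23.4
G1 X2.3 Y19.1
G1 X0.0 Y12.0
G1 X2.3 Y4.9
G1 X8.3 Y0.6
G1 X15.7 Y0.6
G1 X21.7 Y4.9
G1 X24.0 Y12.0
; layer 2
G0 Z9.6
G0 X24.0 Y12.0
G1 X21.7 Y19.1
G1 X15.7 Y23.4
G1 X8.3 Y23.4
G1 X2.3 Y19.1
G1 X0.0 Y12.0
G1 X2.3 Y4.9
G1 X8.3 Y0.6
G1 X15.7 Y0.6
G1 X21.7 Y4.9
G1 X24.0 Y12.0
; layer 3
G0 Z14.4
G0 X24.0 Y12.0
G1 X21.7 Y19.1
G1 X15.7 Y23.4
G1 X8.3 Y23.4
G1 X2.3 Y19.1
G1 X0.0 Y12.0
G1 X2.3 Y4.9
G1 X8.3 Y0.6
G1 X15.7 Y0.6
G1 X21.7 Y4.9
G1 X24.0 Y12.0
; layer 4
G0 Z19.2
G0 X24.0 Y12.0
G1 X21.7 Y19.1
G1 X15.7 Y23.4
G1 X8.3 Y23.4
G1 X2.3 Y19.1
G1 X0.0 Y12.0
G1 X2.3 Y4.9
G1 X8.3 Y0.6
G1 X15.7 Y0.6
G1 X21.7 Y4.9
G1 X24.0 Y12.0
; layer 5
G0 Z24.0
G0 X24.0 Y12.0
G1 X21.7 Y19.1
G1 X15.7 Y23.4
G1 X8.3 Y23.4
G1 X2.3 Y19.1
G1 X0.0 Y12.0
G1 X2.3 Y4.9
G1 X8.3 Y0.6
G1 X15.7 Y0.6
G1 X21.7 Y4.9
G1 X24.0 Y12.0
M2 ; end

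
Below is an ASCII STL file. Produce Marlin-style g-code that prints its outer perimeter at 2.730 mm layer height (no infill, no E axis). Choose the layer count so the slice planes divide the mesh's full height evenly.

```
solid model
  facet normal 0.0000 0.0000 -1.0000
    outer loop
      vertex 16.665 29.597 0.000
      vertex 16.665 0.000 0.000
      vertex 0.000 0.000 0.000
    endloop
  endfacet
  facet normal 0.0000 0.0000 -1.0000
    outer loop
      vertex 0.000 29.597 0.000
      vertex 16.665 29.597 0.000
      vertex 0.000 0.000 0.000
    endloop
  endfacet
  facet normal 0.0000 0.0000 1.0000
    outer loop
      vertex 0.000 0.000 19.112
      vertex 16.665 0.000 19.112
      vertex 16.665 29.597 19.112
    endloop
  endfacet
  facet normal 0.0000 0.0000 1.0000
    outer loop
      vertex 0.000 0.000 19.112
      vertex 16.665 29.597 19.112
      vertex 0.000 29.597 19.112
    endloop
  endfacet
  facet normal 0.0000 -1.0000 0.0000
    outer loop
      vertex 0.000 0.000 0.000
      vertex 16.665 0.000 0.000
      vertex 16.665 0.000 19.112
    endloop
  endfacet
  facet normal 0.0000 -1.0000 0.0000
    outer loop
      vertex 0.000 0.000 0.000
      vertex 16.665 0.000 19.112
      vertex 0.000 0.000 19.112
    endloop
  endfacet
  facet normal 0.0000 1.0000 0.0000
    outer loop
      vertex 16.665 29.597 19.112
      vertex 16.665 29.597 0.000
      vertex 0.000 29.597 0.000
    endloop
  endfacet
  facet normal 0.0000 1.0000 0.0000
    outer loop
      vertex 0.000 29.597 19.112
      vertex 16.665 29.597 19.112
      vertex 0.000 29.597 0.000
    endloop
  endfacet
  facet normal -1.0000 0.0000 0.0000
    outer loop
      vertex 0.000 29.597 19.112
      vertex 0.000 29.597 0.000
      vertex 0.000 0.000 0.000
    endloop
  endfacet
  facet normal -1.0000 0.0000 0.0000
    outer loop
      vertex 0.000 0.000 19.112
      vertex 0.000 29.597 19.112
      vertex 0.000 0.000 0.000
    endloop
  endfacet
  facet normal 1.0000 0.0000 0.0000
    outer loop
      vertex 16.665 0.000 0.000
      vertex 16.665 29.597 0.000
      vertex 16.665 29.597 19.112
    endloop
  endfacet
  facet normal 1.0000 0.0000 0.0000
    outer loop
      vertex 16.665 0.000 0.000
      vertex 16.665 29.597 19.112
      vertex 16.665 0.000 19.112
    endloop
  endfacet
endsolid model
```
; perimeter-only toolpath
G21 ; units = mm
G90 ; absolute positioning
G28 ; home
; layer 1
G0 Z2.730
G0 X0.000 Y0.000
G1 X16.665 Y0.000
G1 X16.665 Y29.597
G1 X0.000 Y29.597
G1 X0.000 Y0.000
; layer 2
G0 Z5.461
G0 X0.000 Y0.000
G1 X16.665 Y0.000
G1 X16.665 Y29.597
G1 X0.000 Y29.597
G1 X0.000 Y0.000
; layer 3
G0 Z8.191
G0 X0.000 Y0.000
G1 X16.665 Y0.000
G1 X16.665 Y29.597
G1 X0.000 Y29.597
G1 X0.000 Y0.000
; layer 4
G0 Z10.921
G0 X0.000 Y0.000
G1 X16.665 Y0.000
G1 X16.665 Y29.597
G1 X0.000 Y29.597
G1 X0.000 Y0.000
; layer 5
G0 Z13.651
G0 X0.000 Y0.000
G1 X16.665 Y0.000
G1 X16.665 Y29.597
G1 X0.000 Y29.597
G1 X0.000 Y0.000
; layer 6
G0 Z16.382
G0 X0.000 Y0.000
G1 X16.665 Y0.000
G1 X16.665 Y29.597
G1 X0.000 Y29.597
G1 X0.000 Y0.000
; layer 7
G0 Z19.112
G0 X0.000 Y0.000
G1 X16.665 Y0.000
G1 X16.665 Y29.597
G1 X0.000 Y29.597
G1 X0.000 Y0.000
M2 ; end

The solid is a rectangular box, roughly 16.7 × 29.6 mm footprint and 19.1 mm tall. Slicing at Δz = 2.730 mm — 7 equal slices spanning the solid's height, so layer i sits at z = i·h/7 — gives 7 non-empty perimeters. Each is a 4-segment closed polygon; G0 lifts to the layer z and rapids to the start vertex, then G1 traces the edges.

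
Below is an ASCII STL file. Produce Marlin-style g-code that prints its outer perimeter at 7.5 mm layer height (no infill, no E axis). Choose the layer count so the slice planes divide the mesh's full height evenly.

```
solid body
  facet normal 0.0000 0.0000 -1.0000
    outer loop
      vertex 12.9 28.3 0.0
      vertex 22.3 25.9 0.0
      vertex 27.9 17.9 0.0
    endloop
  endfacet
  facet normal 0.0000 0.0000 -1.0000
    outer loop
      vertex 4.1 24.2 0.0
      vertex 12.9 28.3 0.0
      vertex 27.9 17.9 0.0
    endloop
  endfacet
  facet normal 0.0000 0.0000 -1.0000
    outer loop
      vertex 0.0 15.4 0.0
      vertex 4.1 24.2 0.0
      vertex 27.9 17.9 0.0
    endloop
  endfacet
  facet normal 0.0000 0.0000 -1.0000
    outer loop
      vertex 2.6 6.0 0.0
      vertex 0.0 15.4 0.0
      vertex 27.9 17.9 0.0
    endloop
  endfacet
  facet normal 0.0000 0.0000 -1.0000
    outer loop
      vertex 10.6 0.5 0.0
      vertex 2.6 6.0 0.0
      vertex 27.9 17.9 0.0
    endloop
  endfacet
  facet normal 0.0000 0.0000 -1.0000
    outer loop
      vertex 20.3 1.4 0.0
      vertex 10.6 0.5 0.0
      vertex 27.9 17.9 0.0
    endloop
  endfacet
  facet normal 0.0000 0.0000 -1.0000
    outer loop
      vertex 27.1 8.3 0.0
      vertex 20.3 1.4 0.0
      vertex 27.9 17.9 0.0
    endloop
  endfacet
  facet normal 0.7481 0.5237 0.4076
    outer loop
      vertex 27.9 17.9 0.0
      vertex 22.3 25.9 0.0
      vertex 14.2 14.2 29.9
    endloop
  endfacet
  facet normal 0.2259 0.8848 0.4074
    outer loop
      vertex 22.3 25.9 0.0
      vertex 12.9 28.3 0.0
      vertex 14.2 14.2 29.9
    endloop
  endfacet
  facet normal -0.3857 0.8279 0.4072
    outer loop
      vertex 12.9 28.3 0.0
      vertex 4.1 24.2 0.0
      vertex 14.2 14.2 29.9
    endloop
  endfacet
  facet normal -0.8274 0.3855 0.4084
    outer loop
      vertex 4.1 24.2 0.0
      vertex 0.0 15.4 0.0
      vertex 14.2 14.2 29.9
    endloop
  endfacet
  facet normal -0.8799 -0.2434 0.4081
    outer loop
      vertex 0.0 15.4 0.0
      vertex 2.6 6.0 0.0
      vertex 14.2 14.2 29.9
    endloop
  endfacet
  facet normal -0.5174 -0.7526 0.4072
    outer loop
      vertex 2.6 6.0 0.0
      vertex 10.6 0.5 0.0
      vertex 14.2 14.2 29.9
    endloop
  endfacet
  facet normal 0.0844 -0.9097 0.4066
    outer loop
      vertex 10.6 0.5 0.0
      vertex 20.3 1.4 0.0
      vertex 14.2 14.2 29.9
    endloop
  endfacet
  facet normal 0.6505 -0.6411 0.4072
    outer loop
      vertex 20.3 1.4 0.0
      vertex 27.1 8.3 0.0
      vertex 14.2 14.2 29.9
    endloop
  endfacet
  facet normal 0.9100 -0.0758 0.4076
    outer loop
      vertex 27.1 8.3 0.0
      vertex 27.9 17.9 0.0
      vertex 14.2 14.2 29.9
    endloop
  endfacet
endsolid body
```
; perimeter-only toolpath
G21 ; units = mm
G90 ; absolute positioning
G28 ; home
; layer 1
G0 Z7.5
G0 X24.5 Y17.0
G1 X20.3 Y23.0
G1 X13.2 Y24.8
G1 X6.6 Y21.7
G1 X3.5 Y15.1
G1 X5.5 Y8.1
G1 X11.5 Y3.9
G1 X18.8 Y4.6
G1 X23.9 Y9.8
G1 X24.5 Y17.0
; layer 2
G0 Z14.9
G0 X21.0 Y16.0
G1 X18.2 Y20.0
G1 X13.6 Y21.2
G1 X9.1 Y19.2
G1 X7.1 Y14.8
G1 X8.4 Y10.1
G1 X12.4 Y7.3
G1 X17.2 Y7.8
G1 X20.6 Y11.2
G1 X21.0 Y16.0
; layer 3
G0 Z22.4
G0 X17.6 Y15.1
G1 X16.2 Y17.1
G1 X13.9 Y17.7
G1 X11.7 Y16.7
G1 X10.6 Y14.5
G1 X11.3 Y12.1
G1 X13.3 Y10.8
G1 X15.7 Y11.0
G1 X17.4 Y12.7
G1 X17.6 Y15.1
M2 ; end

The solid is a regular 9-sided pyramid, base circumscribed radius ≈ 14.2 mm, apex at z ≈ 29.9 mm. Slicing at Δz = 7.5 mm — 4 equal slices spanning the solid's height, so layer i sits at z = i·h/4 — gives 3 non-empty perimeters. Each is a 9-segment closed polygon; G0 lifts to the layer z and rapids to the start vertex, then G1 traces the edges. The cross-section shrinks linearly with z (the slice at the apex is degenerate and omitted).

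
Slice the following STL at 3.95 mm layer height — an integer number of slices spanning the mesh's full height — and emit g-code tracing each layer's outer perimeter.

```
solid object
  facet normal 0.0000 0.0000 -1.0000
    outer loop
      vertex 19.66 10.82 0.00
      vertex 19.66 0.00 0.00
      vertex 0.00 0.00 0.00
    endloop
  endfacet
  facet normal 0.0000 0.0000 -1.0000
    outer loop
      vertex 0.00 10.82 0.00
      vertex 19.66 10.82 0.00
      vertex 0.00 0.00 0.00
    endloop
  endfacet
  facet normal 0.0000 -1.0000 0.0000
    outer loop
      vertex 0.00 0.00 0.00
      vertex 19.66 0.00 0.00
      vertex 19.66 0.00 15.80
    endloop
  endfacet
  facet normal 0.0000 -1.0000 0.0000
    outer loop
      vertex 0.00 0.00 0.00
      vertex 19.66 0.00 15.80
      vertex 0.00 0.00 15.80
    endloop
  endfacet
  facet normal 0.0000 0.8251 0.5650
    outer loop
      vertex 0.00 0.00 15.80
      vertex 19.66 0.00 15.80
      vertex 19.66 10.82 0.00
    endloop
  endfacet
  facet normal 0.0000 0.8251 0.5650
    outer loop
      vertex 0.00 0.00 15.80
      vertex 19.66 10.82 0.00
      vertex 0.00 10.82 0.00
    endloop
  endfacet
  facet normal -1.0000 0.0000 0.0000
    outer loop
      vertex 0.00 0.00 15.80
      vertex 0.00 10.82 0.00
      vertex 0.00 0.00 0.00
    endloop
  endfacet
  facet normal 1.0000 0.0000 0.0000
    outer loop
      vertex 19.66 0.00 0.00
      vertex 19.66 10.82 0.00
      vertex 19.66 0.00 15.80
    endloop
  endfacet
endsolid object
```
; perimeter-only toolpath
G21 ; units = mm
G90 ; absolute positioning
G28 ; home
; layer 1
G0 Z3.95
G0 X0.00 Y0.00
G1 X19.66 Y0.00
G1 X19.66 Y8.12
G1 X0.00 Y8.12
G1 X0.00 Y0.00
; layer 2
G0 Z7.90
G0 X0.00 Y0.00
G1 X19.66 Y0.00
G1 X19.66 Y5.41
G1 X0.00 Y5.41
G1 X0.00 Y0.00
; layer 3
G0 Z11.85
G0 X0.00 Y0.00
G1 X19.66 Y0.00
G1 X19.66 Y2.70
G1 X0.00 Y2.70
G1 X0.00 Y0.00
M2 ; end

The solid is a wedge (ramp): 19.7 × 10.8 mm base, rising to 15.8 mm along the y=0 edge and sloping linearly to z=0 at y=10.8. Slicing at Δz = 3.95 mm — 4 equal slices spanning the solid's height, so layer i sits at z = i·h/4 — gives 3 non-empty perimeters. Each is a 4-segment closed polygon; G0 lifts to the layer z and rapids to the start vertex, then G1 traces the edges. The cross-section shrinks linearly with z (the slice at the apex is degenerate and omitted).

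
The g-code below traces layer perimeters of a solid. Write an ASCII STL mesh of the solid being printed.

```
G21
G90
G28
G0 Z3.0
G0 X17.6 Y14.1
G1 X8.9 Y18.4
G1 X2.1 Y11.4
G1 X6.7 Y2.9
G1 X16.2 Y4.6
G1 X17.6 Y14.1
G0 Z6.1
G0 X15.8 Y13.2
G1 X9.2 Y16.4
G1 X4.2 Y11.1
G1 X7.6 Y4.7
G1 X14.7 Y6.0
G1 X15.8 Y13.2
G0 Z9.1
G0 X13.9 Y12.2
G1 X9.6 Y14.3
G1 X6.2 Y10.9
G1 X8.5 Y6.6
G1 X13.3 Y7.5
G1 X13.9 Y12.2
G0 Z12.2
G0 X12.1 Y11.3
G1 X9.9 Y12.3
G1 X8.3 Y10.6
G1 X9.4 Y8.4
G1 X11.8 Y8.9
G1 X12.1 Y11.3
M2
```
solid part
  facet normal 0.0000 0.0000 -1.0000
    outer loop
      vertex 0.1 11.7 0.0
      vertex 8.5 20.4 0.0
      vertex 19.4 15.1 0.0
    endloop
  endfacet
  facet normal 0.0000 0.0000 -1.0000
    outer loop
      vertex 5.8 1.0 0.0
      vertex 0.1 11.7 0.0
      vertex 19.4 15.1 0.0
    endloop
  endfacet
  facet normal 0.0000 0.0000 -1.0000
    outer loop
      vertex 17.7 3.2 0.0
      vertex 5.8 1.0 0.0
      vertex 19.4 15.1 0.0
    endloop
  endfacet
  facet normal 0.3838 0.7894 0.4791
    outer loop
      vertex 19.4 15.1 0.0
      vertex 8.5 20.4 0.0
      vertex 10.3 10.3 15.2
    endloop
  endfacet
  facet normal -0.6312 0.6095 0.4797
    outer loop
      vertex 8.5 20.4 0.0
      vertex 0.1 11.7 0.0
      vertex 10.3 10.3 15.2
    endloop
  endfacet
  facet normal -0.7737 -0.4121 0.4812
    outer loop
      vertex 0.1 11.7 0.0
      vertex 5.8 1.0 0.0
      vertex 10.3 10.3 15.2
    endloop
  endfacet
  facet normal 0.1594 -0.8624 0.4805
    outer loop
      vertex 5.8 1.0 0.0
      vertex 17.7 3.2 0.0
      vertex 10.3 10.3 15.2
    endloop
  endfacet
  facet normal 0.8681 -0.1240 0.4806
    outer loop
      vertex 17.7 3.2 0.0
      vertex 19.4 15.1 0.0
      vertex 10.3 10.3 15.2
    endloop
  endfacet
endsolid part

The G0 Z moves step by Δz≈3.0 mm. The G1 loops shrink linearly with z, so the solid tapers from its base footprint up to z≈15.2. Closing with a flat bottom cap and the tapered top and triangulating gives 8 facets — a regular 5-sided pyramid, base circumscribed radius ≈ 10.3 mm, apex at z ≈ 15.2 mm.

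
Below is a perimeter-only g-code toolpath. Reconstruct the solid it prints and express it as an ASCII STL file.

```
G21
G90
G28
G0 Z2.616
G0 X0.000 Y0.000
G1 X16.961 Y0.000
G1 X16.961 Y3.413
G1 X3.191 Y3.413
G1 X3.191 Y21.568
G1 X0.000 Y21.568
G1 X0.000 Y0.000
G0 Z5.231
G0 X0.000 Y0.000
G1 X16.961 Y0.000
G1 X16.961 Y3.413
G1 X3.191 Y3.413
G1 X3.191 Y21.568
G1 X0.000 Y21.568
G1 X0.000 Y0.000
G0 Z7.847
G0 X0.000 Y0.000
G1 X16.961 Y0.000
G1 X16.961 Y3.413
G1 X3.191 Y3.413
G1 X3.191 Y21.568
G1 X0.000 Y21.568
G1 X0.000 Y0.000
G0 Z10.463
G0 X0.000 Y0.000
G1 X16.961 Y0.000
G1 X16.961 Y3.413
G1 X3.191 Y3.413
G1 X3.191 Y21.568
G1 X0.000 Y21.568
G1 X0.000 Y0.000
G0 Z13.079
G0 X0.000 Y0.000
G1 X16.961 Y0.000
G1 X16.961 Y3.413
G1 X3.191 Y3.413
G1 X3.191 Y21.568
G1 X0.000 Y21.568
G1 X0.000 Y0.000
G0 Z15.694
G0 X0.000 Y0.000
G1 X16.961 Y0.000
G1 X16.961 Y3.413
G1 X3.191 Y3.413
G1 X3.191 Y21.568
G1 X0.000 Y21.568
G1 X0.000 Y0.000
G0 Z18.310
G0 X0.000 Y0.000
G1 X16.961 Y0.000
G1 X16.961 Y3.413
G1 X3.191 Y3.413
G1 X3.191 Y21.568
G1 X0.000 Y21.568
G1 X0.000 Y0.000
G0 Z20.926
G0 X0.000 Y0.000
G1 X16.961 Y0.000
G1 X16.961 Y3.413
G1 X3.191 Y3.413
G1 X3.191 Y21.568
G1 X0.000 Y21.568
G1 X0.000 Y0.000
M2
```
solid part
  facet normal 0.0000 0.0000 -1.0000
    outer loop
      vertex 16.961 3.413 0.000
      vertex 16.961 0.000 0.000
      vertex 0.000 0.000 0.000
    endloop
  endfacet
  facet normal 0.0000 0.0000 -1.0000
    outer loop
      vertex 3.191 3.413 0.000
      vertex 16.961 3.413 0.000
      vertex 0.000 0.000 0.000
    endloop
  endfacet
  facet normal 0.0000 0.0000 -1.0000
    outer loop
      vertex 3.191 21.568 0.000
      vertex 3.191 3.413 0.000
      vertex 0.000 0.000 0.000
    endloop
  endfacet
  facet normal 0.0000 0.0000 -1.0000
    outer loop
      vertex 0.000 21.568 0.000
      vertex 3.191 21.568 0.000
      vertex 0.000 0.000 0.000
    endloop
  endfacet
  facet normal 0.0000 0.0000 1.0000
    outer loop
      vertex 0.000 0.000 20.926
      vertex 16.961 0.000 20.926
      vertex 16.961 3.413 20.926
    endloop
  endfacet
  facet normal 0.0000 0.0000 1.0000
    outer loop
      vertex 0.000 0.000 20.926
      vertex 16.961 3.413 20.926
      vertex 3.191 3.413 20.926
    endloop
  endfacet
  facet normal 0.0000 0.0000 1.0000
    outer loop
      vertex 0.000 0.000 20.926
      vertex 3.191 3.413 20.926
      vertex 3.191 21.568 20.926
    endloop
  endfacet
  facet normal 0.0000 0.0000 1.0000
    outer loop
      vertex 0.000 0.000 20.926
      vertex 3.191 21.568 20.926
      vertex 0.000 21.568 20.926
    endloop
  endfacet
  facet normal 0.0000 -1.0000 0.0000
    outer loop
      vertex 0.000 0.000 0.000
      vertex 16.961 0.000 0.000
      vertex 16.961 0.000 20.926
    endloop
  endfacet
  facet normal 0.0000 -1.0000 0.0000
    outer loop
      vertex 0.000 0.000 0.000
      vertex 16.961 0.000 20.926
      vertex 0.000 0.000 20.926
    endloop
  endfacet
  facet normal 1.0000 0.0000 0.0000
    outer loop
      vertex 16.961 0.000 0.000
      vertex 16.961 3.413 0.000
      vertex 16.961 3.413 20.926
    endloop
  endfacet
  facet normal 1.0000 0.0000 0.0000
    outer loop
      vertex 16.961 0.000 0.000
      vertex 16.961 3.413 20.926
      vertex 16.961 0.000 20.926
    endloop
  endfacet
  facet normal 0.0000 1.0000 0.0000
    outer loop
      vertex 16.961 3.413 0.000
      vertex 3.191 3.413 0.000
      vertex 3.191 3.413 20.926
    endloop
  endfacet
  facet normal 0.0000 1.0000 0.0000
    outer loop
      vertex 16.961 3.413 0.000
      vertex 3.191 3.413 20.926
      vertex 16.961 3.413 20.926
    endloop
  endfacet
  facet normal 1.0000 0.0000 0.0000
    outer loop
      vertex 3.191 3.413 0.000
      vertex 3.191 21.568 0.000
      vertex 3.191 21.568 20.926
    endloop
  endfacet
  facet normal 1.0000 0.0000 0.0000
    outer loop
      vertex 3.191 3.413 0.000
      vertex 3.191 21.568 20.926
      vertex 3.191 3.413 20.926
    endloop
  endfacet
  facet normal 0.0000 1.0000 0.0000
    outer loop
      vertex 3.191 21.568 0.000
      vertex 0.000 21.568 0.000
      vertex 0.000 21.568 20.926
    endloop
  endfacet
  facet normal 0.0000 1.0000 0.0000
    outer loop
      vertex 3.191 21.568 0.000
      vertex 0.000 21.568 20.926
      vertex 3.191 21.568 20.926
    endloop
  endfacet
  facet normal -1.0000 0.0000 0.0000
    outer loop
      vertex 0.000 21.568 0.000
      vertex 0.000 0.000 0.000
      vertex 0.000 0.000 20.926
    endloop
  endfacet
  facet normal -1.0000 0.0000 0.0000
    outer loop
      vertex 0.000 21.568 0.000
      vertex 0.000 0.000 20.926
      vertex 0.000 21.568 20.926
    endloop
  endfacet
endsolid part

The G0 Z moves step by Δz≈2.616 mm. Every layer's G1 loop is the same polygon, so the solid is a straight extrusion of it from z=0 to z≈20.9. Closing with flat bottom and top caps and triangulating gives 20 facets — an L-shaped prism: outer 17 × 21.6 mm, arm thicknesses ≈ 3.41 mm (horizontal) and 3.19 mm (vertical), extruded 20.9 mm in z.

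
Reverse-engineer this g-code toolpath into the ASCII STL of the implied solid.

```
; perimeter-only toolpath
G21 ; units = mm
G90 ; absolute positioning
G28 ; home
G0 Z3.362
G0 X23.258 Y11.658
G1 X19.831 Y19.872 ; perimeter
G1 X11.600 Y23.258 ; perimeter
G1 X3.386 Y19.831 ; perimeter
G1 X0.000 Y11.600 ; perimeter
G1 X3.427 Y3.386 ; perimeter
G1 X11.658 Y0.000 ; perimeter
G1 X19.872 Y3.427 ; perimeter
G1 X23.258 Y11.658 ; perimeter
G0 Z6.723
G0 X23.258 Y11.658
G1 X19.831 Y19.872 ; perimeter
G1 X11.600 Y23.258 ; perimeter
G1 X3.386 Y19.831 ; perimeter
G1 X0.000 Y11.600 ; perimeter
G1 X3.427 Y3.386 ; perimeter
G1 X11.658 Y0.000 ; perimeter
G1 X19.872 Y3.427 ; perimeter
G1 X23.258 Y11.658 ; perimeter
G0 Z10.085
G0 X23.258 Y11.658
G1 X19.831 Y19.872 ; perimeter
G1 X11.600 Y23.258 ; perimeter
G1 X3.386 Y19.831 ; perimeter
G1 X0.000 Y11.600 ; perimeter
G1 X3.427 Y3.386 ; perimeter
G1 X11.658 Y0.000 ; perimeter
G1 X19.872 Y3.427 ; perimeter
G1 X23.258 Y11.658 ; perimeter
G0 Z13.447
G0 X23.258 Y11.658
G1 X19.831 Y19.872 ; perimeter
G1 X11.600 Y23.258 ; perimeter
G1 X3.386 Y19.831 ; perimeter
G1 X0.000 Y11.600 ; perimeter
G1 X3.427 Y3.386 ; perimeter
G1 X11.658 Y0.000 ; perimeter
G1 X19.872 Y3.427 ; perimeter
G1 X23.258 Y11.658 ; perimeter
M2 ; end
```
solid part
  facet normal 0.0000 0.0000 -1.0000
    outer loop
      vertex 11.600 23.258 0.000
      vertex 19.831 19.872 0.000
      vertex 23.258 11.658 0.000
    endloop
  endfacet
  facet normal 0.0000 0.0000 -1.0000
    outer loop
      vertex 3.386 19.831 0.000
      vertex 11.600 23.258 0.000
      vertex 23.258 11.658 0.000
    endloop
  endfacet
  facet normal 0.0000 0.0000 -1.0000
    outer loop
      vertex 0.000 11.600 0.000
      vertex 3.386 19.831 0.000
      vertex 23.258 11.658 0.000
    endloop
  endfacet
  facet normal 0.0000 0.0000 -1.0000
    outer loop
      vertex 3.427 3.386 0.000
      vertex 0.000 11.600 0.000
      vertex 23.258 11.658 0.000
    endloop
  endfacet
  facet normal 0.0000 0.0000 -1.0000
    outer loop
      vertex 11.658 0.000 0.000
      vertex 3.427 3.386 0.000
      vertex 23.258 11.658 0.000
    endloop
  endfacet
  facet normal 0.0000 0.0000 -1.0000
    outer loop
      vertex 19.872 3.427 0.000
      vertex 11.658 0.000 0.000
      vertex 23.258 11.658 0.000
    endloop
  endfacet
  facet normal 0.0000 0.0000 1.0000
    outer loop
      vertex 23.258 11.658 13.447
      vertex 19.831 19.872 13.447
      vertex 11.600 23.258 13.447
    endloop
  endfacet
  facet normal 0.0000 0.0000 1.0000
    outer loop
      vertex 23.258 11.658 13.447
      vertex 11.600 23.258 13.447
      vertex 3.386 19.831 13.447
    endloop
  endfacet
  facet normal 0.0000 0.0000 1.0000
    outer loop
      vertex 23.258 11.658 13.447
      vertex 3.386 19.831 13.447
      vertex 0.000 11.600 13.447
    endloop
  endfacet
  facet normal 0.0000 0.0000 1.0000
    outer loop
      vertex 23.258 11.658 13.447
      vertex 0.000 11.600 13.447
      vertex 3.427 3.386 13.447
    endloop
  endfacet
  facet normal 0.0000 0.0000 1.0000
    outer loop
      vertex 23.258 11.658 13.447
      vertex 3.427 3.386 13.447
      vertex 11.658 0.000 13.447
    endloop
  endfacet
  facet normal 0.0000 0.0000 1.0000
    outer loop
      vertex 23.258 11.658 13.447
      vertex 11.658 0.000 13.447
      vertex 19.872 3.427 13.447
    endloop
  endfacet
  facet normal 0.9229 0.3850 0.0000
    outer loop
      vertex 23.258 11.658 0.000
      vertex 19.831 19.872 0.000
      vertex 19.831 19.872 13.447
    endloop
  endfacet
  facet normal 0.9229 0.3850 0.0000
    outer loop
      vertex 23.258 11.658 0.000
      vertex 19.831 19.872 13.447
      vertex 23.258 11.658 13.447
    endloop
  endfacet
  facet normal 0.3804 0.9248 0.0000
    outer loop
      vertex 19.831 19.872 0.000
      vertex 11.600 23.258 0.000
      vertex 11.600 23.258 13.447
    endloop
  endfacet
  facet normal 0.3804 0.9248 0.0000
    outer loop
      vertex 19.831 19.872 0.000
      vertex 11.600 23.258 13.447
      vertex 19.831 19.872 13.447
    endloop
  endfacet
  facet normal -0.3850 0.9229 0.0000
    outer loop
      vertex 11.600 23.258 0.000
      vertex 3.386 19.831 0.000
      vertex 3.386 19.831 13.447
    endloop
  endfacet
  facet normal -0.3850 0.9229 0.0000
    outer loop
      vertex 11.600 23.258 0.000
      vertex 3.386 19.831 13.447
      vertex 11.600 23.258 13.447
    endloop
  endfacet
  facet normal -0.9248 0.3804 0.0000
    outer loop
      vertex 3.386 19.831 0.000
      vertex 0.000 11.600 0.000
      vertex 0.000 11.600 13.447
    endloop
  endfacet
  facet normal -0.9248 0.3804 0.0000
    outer loop
      vertex 3.386 19.831 0.000
      vertex 0.000 11.600 13.447
      vertex 3.386 19.831 13.447
    endloop
  endfacet
  facet normal -0.9229 -0.3850 0.0000
    outer loop
      vertex 0.000 11.600 0.000
      vertex 3.427 3.386 0.000
      vertex 3.427 3.386 13.447
    endloop
  endfacet
  facet normal -0.9229 -0.3850 0.0000
    outer loop
      vertex 0.000 11.600 0.000
      vertex 3.427 3.386 13.447
      vertex 0.000 11.600 13.447
    endloop
  endfacet
  facet normal -0.3804 -0.9248 0.0000
    outer loop
      vertex 3.427 3.386 0.000
      vertex 11.658 0.000 0.000
      vertex 11.658 0.000 13.447
    endloop
  endfacet
  facet normal -0.3804 -0.9248 0.0000
    outer loop
      vertex 3.427 3.386 0.000
      vertex 11.658 0.000 13.447
      vertex 3.427 3.386 13.447
    endloop
  endfacet
  facet normal 0.3850 -0.9229 0.0000
    outer loop
      vertex 11.658 0.000 0.000
      vertex 19.872 3.427 0.000
      vertex 19.872 3.427 13.447
    endloop
  endfacet
  facet normal 0.3850 -0.9229 0.0000
    outer loop
      vertex 11.658 0.000 0.000
      vertex 19.872 3.427 13.447
      vertex 11.658 0.000 13.447
    endloop
  endfacet
  facet normal 0.9248 -0.3804 0.0000
    outer loop
      vertex 19.872 3.427 0.000
      vertex 23.258 11.658 0.000
      vertex 23.258 11.658 13.447
    endloop
  endfacet
  facet normal 0.9248 -0.3804 0.0000
    outer loop
      vertex 19.872 3.427 0.000
      vertex 23.258 11.658 13.447
      vertex 19.872 3.427 13.447
    endloop
  endfacet
endsolid part

The G0 Z moves step by Δz≈3.362 mm. Every layer's G1 loop is the same polygon, so the solid is a straight extrusion of it from z=0 to z≈13.4. Closing with flat bottom and top caps and triangulating gives 28 facets — a regular 8-sided prism (a cylinder approximated with 8 flat sides), circumscribed radius ≈ 11.6 mm, height ≈ 13.4 mm.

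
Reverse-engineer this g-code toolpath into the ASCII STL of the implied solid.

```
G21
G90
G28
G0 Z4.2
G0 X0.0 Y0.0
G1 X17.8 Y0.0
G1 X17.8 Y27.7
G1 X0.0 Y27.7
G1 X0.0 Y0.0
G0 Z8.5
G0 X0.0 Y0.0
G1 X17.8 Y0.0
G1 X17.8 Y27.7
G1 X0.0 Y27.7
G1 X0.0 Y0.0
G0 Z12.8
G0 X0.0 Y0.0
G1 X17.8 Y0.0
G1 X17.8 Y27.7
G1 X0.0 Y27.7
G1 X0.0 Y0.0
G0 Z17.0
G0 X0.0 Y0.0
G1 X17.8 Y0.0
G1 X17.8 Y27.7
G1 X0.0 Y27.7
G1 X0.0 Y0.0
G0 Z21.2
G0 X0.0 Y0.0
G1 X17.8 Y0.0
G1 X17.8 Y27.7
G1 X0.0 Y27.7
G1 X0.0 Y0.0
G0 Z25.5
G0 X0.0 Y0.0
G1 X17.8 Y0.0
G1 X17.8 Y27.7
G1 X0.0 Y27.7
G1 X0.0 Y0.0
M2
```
solid part
  facet normal 0.0000 0.0000 -1.0000
    outer loop
      vertex 17.8 27.7 0.0
      vertex 17.8 0.0 0.0
      vertex 0.0 0.0 0.0
    endloop
  endfacet
  facet normal 0.0000 0.0000 -1.0000
    outer loop
      vertex 0.0 27.7 0.0
      vertex 17.8 27.7 0.0
      vertex 0.0 0.0 0.0
    endloop
  endfacet
  facet normal 0.0000 0.0000 1.0000
    outer loop
      vertex 0.0 0.0 25.5
      vertex 17.8 0.0 25.5
      vertex 17.8 27.7 25.5
    endloop
  endfacet
  facet normal 0.0000 0.0000 1.0000
    outer loop
      vertex 0.0 0.0 25.5
      vertex 17.8 27.7 25.5
      vertex 0.0 27.7 25.5
    endloop
  endfacet
  facet normal 0.0000 -1.0000 0.0000
    outer loop
      vertex 0.0 0.0 0.0
      vertex 17.8 0.0 0.0
      vertex 17.8 0.0 25.5
    endloop
  endfacet
  facet normal 0.0000 -1.0000 0.0000
    outer loop
      vertex 0.0 0.0 0.0
      vertex 17.8 0.0 25.5
      vertex 0.0 0.0 25.5
    endloop
  endfacet
  facet normal 0.0000 1.0000 0.0000
    outer loop
      vertex 17.8 27.7 25.5
      vertex 17.8 27.7 0.0
      vertex 0.0 27.7 0.0
    endloop
  endfacet
  facet normal 0.0000 1.0000 0.0000
    outer loop
      vertex 0.0 27.7 25.5
      vertex 17.8 27.7 25.5
      vertex 0.0 27.7 0.0
    endloop
  endfacet
  facet normal -1.0000 0.0000 0.0000
    outer loop
      vertex 0.0 27.7 25.5
      vertex 0.0 27.7 0.0
      vertex 0.0 0.0 0.0
    endloop
  endfacet
  facet normal -1.0000 0.0000 0.0000
    outer loop
      vertex 0.0 0.0 25.5
      vertex 0.0 27.7 25.5
      vertex 0.0 0.0 0.0
    endloop
  endfacet
  facet normal 1.0000 0.0000 0.0000
    outer loop
      vertex 17.8 0.0 0.0
      vertex 17.8 27.7 0.0
      vertex 17.8 27.7 25.5
    endloop
  endfacet
  facet normal 1.0000 0.0000 0.0000
    outer loop
      vertex 17.8 0.0 0.0
      vertex 17.8 27.7 25.5
      vertex 17.8 0.0 25.5
    endloop
  endfacet
endsolid part

The G0 Z moves step by Δz≈4.2 mm. Every layer's G1 loop is the same polygon, so the solid is a straight extrusion of it from z=0 to z≈25.5. Closing with flat bottom and top caps and triangulating gives 12 facets — a rectangular box, roughly 17.8 × 27.7 mm footprint and 25.5 mm tall.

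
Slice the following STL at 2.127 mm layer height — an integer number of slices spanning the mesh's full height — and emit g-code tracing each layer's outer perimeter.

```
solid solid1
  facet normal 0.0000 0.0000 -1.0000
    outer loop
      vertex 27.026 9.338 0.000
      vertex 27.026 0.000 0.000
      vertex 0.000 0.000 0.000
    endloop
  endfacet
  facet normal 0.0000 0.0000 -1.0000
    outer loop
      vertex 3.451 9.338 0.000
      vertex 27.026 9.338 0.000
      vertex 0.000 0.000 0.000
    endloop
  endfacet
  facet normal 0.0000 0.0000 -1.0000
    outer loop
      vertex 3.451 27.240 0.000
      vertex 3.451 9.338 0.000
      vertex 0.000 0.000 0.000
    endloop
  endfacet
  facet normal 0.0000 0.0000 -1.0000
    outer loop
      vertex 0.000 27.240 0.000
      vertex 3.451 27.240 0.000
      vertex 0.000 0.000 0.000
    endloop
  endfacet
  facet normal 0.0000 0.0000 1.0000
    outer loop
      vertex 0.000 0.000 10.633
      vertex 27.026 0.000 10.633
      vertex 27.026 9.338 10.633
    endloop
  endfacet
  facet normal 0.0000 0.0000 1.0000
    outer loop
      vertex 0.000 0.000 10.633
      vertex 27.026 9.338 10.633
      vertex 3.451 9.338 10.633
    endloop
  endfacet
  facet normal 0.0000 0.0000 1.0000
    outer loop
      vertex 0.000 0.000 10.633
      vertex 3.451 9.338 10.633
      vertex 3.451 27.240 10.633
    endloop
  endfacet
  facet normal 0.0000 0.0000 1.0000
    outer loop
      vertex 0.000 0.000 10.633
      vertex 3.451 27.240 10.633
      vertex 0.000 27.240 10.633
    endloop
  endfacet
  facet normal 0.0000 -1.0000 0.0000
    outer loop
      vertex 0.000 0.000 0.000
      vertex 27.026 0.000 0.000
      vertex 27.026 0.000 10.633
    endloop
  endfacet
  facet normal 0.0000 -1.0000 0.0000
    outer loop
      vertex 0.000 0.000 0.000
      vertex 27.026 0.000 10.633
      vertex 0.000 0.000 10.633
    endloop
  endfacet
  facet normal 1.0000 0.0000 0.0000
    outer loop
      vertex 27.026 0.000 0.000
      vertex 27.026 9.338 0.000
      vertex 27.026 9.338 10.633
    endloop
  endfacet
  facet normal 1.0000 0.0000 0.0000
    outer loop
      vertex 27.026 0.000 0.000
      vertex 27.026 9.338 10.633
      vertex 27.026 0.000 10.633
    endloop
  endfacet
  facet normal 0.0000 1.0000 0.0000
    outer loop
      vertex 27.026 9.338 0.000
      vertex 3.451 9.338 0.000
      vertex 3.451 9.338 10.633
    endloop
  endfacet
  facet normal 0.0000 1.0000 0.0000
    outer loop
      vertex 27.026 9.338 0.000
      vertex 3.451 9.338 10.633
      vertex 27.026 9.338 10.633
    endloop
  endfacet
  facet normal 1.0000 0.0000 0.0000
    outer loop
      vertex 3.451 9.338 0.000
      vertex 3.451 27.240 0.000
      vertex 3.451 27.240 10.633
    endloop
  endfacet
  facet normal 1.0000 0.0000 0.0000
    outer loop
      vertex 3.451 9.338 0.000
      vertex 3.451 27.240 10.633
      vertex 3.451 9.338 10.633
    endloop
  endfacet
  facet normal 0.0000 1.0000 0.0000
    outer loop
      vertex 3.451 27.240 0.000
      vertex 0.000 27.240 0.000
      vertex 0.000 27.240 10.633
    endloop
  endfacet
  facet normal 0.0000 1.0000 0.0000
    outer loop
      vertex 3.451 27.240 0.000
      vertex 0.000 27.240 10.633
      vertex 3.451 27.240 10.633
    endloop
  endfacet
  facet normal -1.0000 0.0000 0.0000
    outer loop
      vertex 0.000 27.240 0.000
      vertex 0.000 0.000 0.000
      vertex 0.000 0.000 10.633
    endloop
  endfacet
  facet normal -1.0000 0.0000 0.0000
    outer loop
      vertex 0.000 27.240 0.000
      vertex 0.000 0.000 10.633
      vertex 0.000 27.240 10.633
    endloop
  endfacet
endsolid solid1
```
; perimeter-only toolpath
G21 ; units = mm
G90 ; absolute positioning
G28 ; home
; layer 1
G0 Z2.127
G0 X0.000 Y0.000
G1 X27.026 Y0.000
G1 X27.026 Y9.338
G1 X3.451 Y9.338
G1 X3.451 Y27.240
G1 X0.000 Y27.240
G1 X0.000 Y0.000
; layer 2
G0 Z4.253
G0 X0.000 Y0.000
G1 X27.026 Y0.000
G1 X27.026 Y9.338
G1 X3.451 Y9.338
G1 X3.451 Y27.240
G1 X0.000 Y27.240
G1 X0.000 Y0.000
; layer 3
G0 Z6.380
G0 X0.000 Y0.000
G1 X27.026 Y0.000
G1 X27.026 Y9.338
G1 X3.451 Y9.338
G1 X3.451 Y27.240
G1 X0.000 Y27.240
G1 X0.000 Y0.000
; layer 4
G0 Z8.506
G0 X0.000 Y0.000
G1 X27.026 Y0.000
G1 X27.026 Y9.338
G1 X3.451 Y9.338
G1 X3.451 Y27.240
G1 X0.000 Y27.240
G1 X0.000 Y0.000
; layer 5
G0 Z10.633
G0 X0.000 Y0.000
G1 X27.026 Y0.000
G1 X27.026 Y9.338
G1 X3.451 Y9.338
G1 X3.451 Y27.240
G1 X0.000 Y27.240
G1 X0.000 Y0.000
M2 ; end

The solid is an L-shaped prism: outer 27 × 27.2 mm, arm thicknesses ≈ 9.34 mm (horizontal) and 3.45 mm (vertical), extruded 10.6 mm in z. Slicing at Δz = 2.127 mm — 5 equal slices spanning the solid's height, so layer i sits at z = i·h/5 — gives 5 non-empty perimeters. Each is a 6-segment closed polygon; G0 lifts to the layer z and rapids to the start vertex, then G1 traces the edges.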